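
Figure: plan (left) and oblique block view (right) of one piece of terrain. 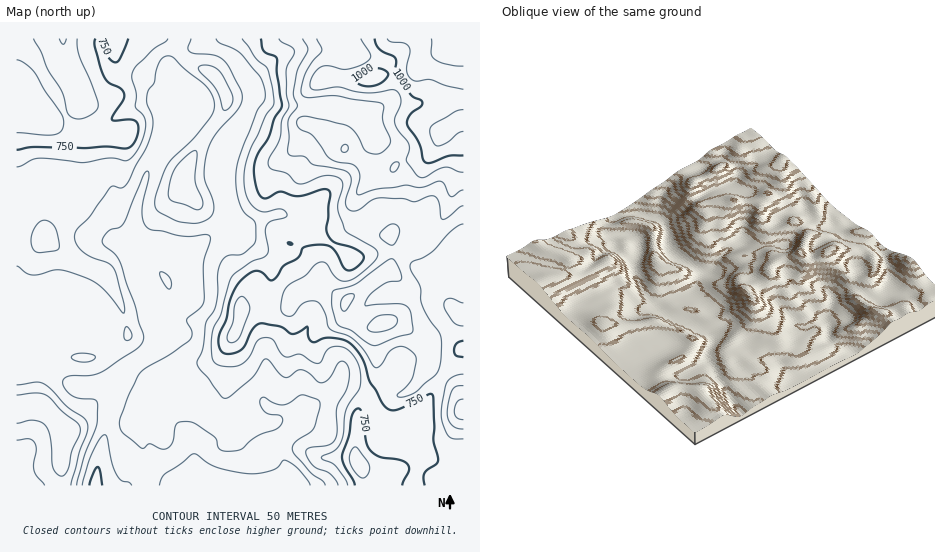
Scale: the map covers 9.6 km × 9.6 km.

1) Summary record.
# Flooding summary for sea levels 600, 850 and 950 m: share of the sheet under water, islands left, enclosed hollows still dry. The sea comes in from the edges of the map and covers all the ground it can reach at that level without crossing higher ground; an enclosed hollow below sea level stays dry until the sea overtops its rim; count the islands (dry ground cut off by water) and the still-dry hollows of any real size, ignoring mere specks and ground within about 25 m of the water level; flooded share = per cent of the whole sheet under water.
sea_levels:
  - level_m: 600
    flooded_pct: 12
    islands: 0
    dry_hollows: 0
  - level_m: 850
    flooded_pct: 85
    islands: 1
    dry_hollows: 0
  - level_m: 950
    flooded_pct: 94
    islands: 0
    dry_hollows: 0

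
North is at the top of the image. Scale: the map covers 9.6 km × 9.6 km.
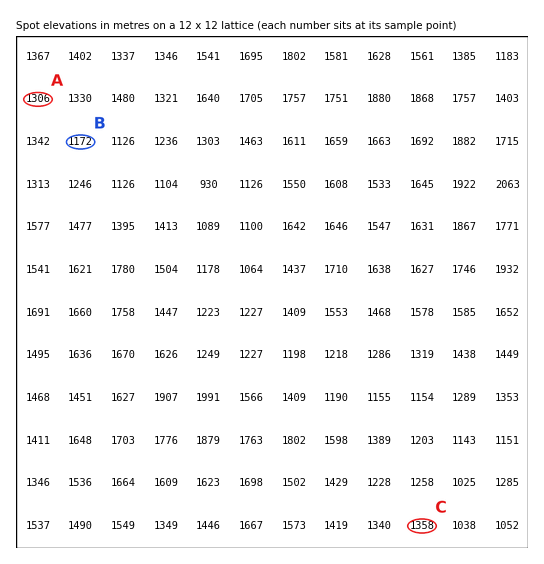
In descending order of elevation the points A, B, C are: C A B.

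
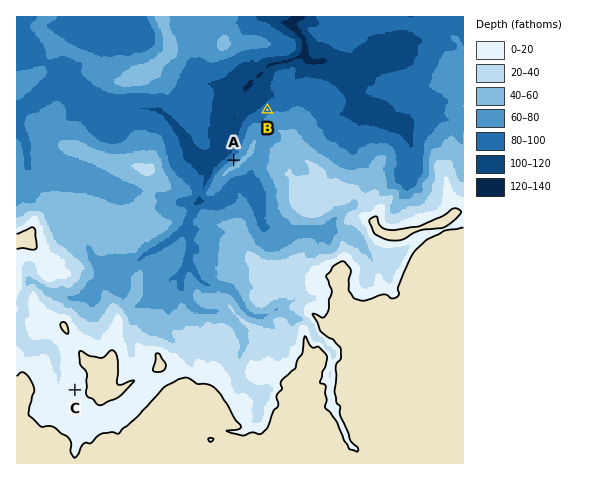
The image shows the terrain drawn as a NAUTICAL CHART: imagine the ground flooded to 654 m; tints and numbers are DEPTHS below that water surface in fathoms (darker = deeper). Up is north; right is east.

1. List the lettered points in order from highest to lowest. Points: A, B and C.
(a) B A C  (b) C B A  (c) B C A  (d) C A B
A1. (d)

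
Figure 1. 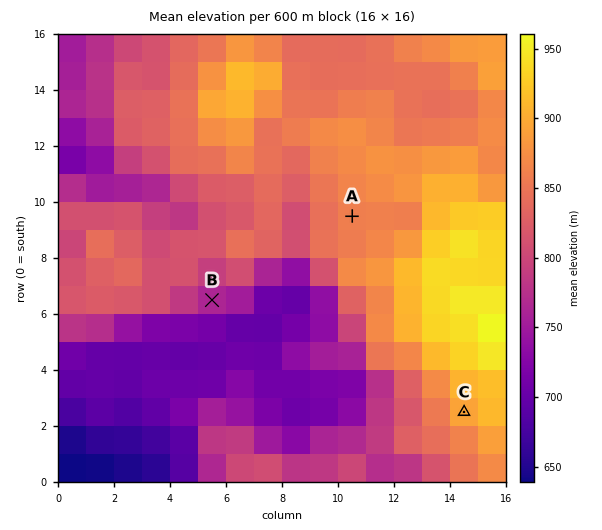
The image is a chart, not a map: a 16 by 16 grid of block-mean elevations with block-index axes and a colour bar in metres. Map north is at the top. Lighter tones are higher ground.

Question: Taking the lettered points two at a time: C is above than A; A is above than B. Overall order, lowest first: B A C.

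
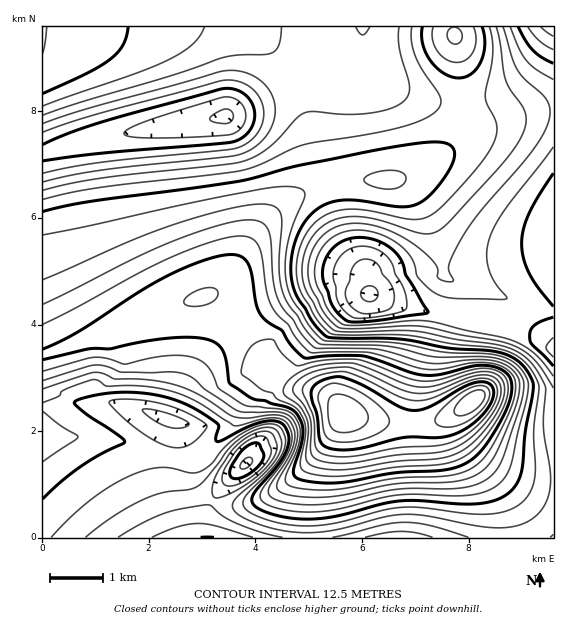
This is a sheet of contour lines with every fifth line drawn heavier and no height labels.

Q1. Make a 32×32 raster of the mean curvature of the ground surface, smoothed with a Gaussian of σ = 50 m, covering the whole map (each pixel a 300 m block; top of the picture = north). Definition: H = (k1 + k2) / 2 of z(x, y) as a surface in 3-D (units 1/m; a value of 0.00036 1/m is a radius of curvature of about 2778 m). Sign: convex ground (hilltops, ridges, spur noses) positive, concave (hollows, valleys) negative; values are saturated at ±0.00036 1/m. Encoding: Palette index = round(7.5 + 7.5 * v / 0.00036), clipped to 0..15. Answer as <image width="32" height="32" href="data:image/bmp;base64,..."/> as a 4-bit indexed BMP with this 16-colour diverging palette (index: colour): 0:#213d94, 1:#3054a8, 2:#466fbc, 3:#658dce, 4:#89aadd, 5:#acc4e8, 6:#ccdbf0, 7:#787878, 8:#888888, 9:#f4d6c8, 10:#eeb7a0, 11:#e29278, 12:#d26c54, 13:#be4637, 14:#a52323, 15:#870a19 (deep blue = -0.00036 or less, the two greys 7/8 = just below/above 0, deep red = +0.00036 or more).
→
<image width="32" height="32" href="data:image/bmp;base64,Qk12AgAAAAAAAHYAAAAoAAAAIAAAACAAAAABAAQAAAAAAAACAAATCwAAEwsAABAAAAAAAAAAlD0hAKhUMAC8b0YAzo1lAN2qiQDoxKwA8NvMAHh4eACIiIgAyNb0AKC37gB4kuIAVGzSADdGvgAjI6UAGQqHAIiIiIh3d3iIiId2Z3d3eIiIiIiId4mZiIiHd2Z3d4iId4iIh4h4vbmIiHdnd4iIiHd3iIeJcjn8mIh3d3iIiIh3d3d4isQAXsmIiIiIiIiIh3eJmYjKAQTcmZiJmYd3d5mZmHd2fZAAfbqZmaqXZmd3d3dTNFe6MWvKmZmrynZmZlQzV3eIqrqbupmIi/+3ZmVnl3iZmpmKvLmYd2i/+pmIhoqZd3eploq6iHZmi9uHqqmoh3d3ephXmqmYh3eIZIiZiIiId3iphFiJiHZkM0aIiIiIiIiIioYyVnZTJGd4d4iIiIiIiIiGRCI1Z3eJmXd4iIiIiImHZmVFZ4mZmHd3d3iIiIiZh1Vnd4mph3d3d3d3eIiImZdlZVVoiHd3d4d3d3d4iJmYdlVWeIh3d3eIiHd3d4iJmIdmeIiHd3d3mIiIiId4iJmIiImZiHd3d4mZiIiIiIiImZmZmYiHd3d4iIiIiIiIiIiZmZiIiId3Zmd3iIiIiIiIiIiIiIiIh1VVVmZnd2eId3eIiIiIiIhmZVVVVVRXiHd3d3eIiIiIh3dmZlVURoiHd3d3d4iIiJiIiId3ZVeIh3d3d3d3iIiImZmYiId4iId3d3d4iHeIiIiIiJmIiIiHd3d3iZh3d4iIiIiIiIiIh3d3eJqph3eIiIiIiIiIiId3d3iruod3"/>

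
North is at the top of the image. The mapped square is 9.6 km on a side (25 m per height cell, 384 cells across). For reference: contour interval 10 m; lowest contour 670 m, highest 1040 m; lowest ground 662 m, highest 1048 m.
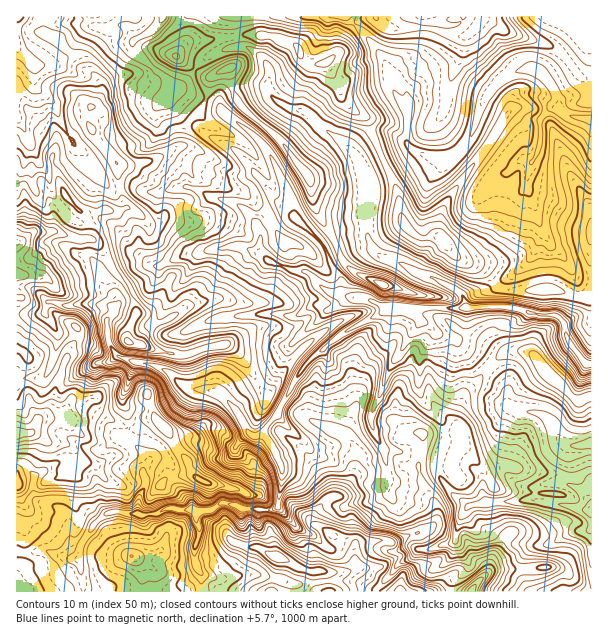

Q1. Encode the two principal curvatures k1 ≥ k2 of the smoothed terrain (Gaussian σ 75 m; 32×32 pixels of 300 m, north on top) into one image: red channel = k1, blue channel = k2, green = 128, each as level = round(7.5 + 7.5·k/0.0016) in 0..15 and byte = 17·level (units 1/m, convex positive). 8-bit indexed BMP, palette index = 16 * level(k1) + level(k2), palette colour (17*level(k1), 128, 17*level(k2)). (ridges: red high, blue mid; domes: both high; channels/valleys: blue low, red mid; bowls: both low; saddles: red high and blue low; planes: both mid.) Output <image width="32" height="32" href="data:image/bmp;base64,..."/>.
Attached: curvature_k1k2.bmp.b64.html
<image width="32" height="32" href="data:image/bmp;base64,Qk02CAAAAAAAADYEAAAoAAAAIAAAACAAAAABAAgAAAAAAAAEAAATCwAAEwsAAAABAAAAAAAAAIAAABGAAAAigAAAM4AAAESAAABVgAAAZoAAAHeAAACIgAAAmYAAAKqAAAC7gAAAzIAAAN2AAADugAAA/4AAAACAEQARgBEAIoARADOAEQBEgBEAVYARAGaAEQB3gBEAiIARAJmAEQCqgBEAu4ARAMyAEQDdgBEA7oARAP+AEQAAgCIAEYAiACKAIgAzgCIARIAiAFWAIgBmgCIAd4AiAIiAIgCZgCIAqoAiALuAIgDMgCIA3YAiAO6AIgD/gCIAAIAzABGAMwAigDMAM4AzAESAMwBVgDMAZoAzAHeAMwCIgDMAmYAzAKqAMwC7gDMAzIAzAN2AMwDugDMA/4AzAACARAARgEQAIoBEADOARABEgEQAVYBEAGaARAB3gEQAiIBEAJmARACqgEQAu4BEAMyARADdgEQA7oBEAP+ARAAAgFUAEYBVACKAVQAzgFUARIBVAFWAVQBmgFUAd4BVAIiAVQCZgFUAqoBVALuAVQDMgFUA3YBVAO6AVQD/gFUAAIBmABGAZgAigGYAM4BmAESAZgBVgGYAZoBmAHeAZgCIgGYAmYBmAKqAZgC7gGYAzIBmAN2AZgDugGYA/4BmAACAdwARgHcAIoB3ADOAdwBEgHcAVYB3AGaAdwB3gHcAiIB3AJmAdwCqgHcAu4B3AMyAdwDdgHcA7oB3AP+AdwAAgIgAEYCIACKAiAAzgIgARICIAFWAiABmgIgAd4CIAIiAiACZgIgAqoCIALuAiADMgIgA3YCIAO6AiAD/gIgAAICZABGAmQAigJkAM4CZAESAmQBVgJkAZoCZAHeAmQCIgJkAmYCZAKqAmQC7gJkAzICZAN2AmQDugJkA/4CZAACAqgARgKoAIoCqADOAqgBEgKoAVYCqAGaAqgB3gKoAiICqAJmAqgCqgKoAu4CqAMyAqgDdgKoA7oCqAP+AqgAAgLsAEYC7ACKAuwAzgLsARIC7AFWAuwBmgLsAd4C7AIiAuwCZgLsAqoC7ALuAuwDMgLsA3YC7AO6AuwD/gLsAAIDMABGAzAAigMwAM4DMAESAzABVgMwAZoDMAHeAzACIgMwAmYDMAKqAzAC7gMwAzIDMAN2AzADugMwA/4DMAACA3QARgN0AIoDdADOA3QBEgN0AVYDdAGaA3QB3gN0AiIDdAJmA3QCqgN0Au4DdAMyA3QDdgN0A7oDdAP+A3QAAgO4AEYDuACKA7gAzgO4ARIDuAFWA7gBmgO4Ad4DuAIiA7gCZgO4AqoDuALuA7gDMgO4A3YDuAO6A7gD/gO4AAID/ABGA/wAigP8AM4D/AESA/wBVgP8AZoD/AHeA/wCIgP8AmYD/AKqA/wC7gP8AzID/AN2A/wDugP8A/4D/AIiHh4aHh4eHh5eFh4aWlYWWl4eGhMi1tqXnlYWFhYWVh4eHdZiHmIeHlYWGhoW3x7emp6enpZWWppbIlrbYt5WHh4eFmJeYl5iUlKfHx8iVlYWXlralc5N0lqaVdXSXlYeHh5aEmKemubei6aW26YC1uKempqTIyZOGl7mol4aFh4d3l4SCgZGAgJDAgKCQxreFlXV2dYbIc4WFlZaFlYWWlYaWlqi2x8iU2eP3+rCWhsmohnaHl6aUhqaVdYaXh5aWqJiXl4eFl8fntpbHgIWGlpWXhYenhZiXl4aXl4eXdYeGl4eXh4aGx5WDlMeAl4aGh5iFh5d2h5eGh4h3d4eol4eXh3aHhrenqKaigaWWhoeXloWYmIaHl4aHl3eGhZeXh5iHlpa356XIx4G2kqeoiJeDqJiXhqiXdneHhoaXhoeXl6iUpeeEY4OChbiippiHl6WVp4WXhoZ2doZ2l7iGdpamt9fC/JBzdXaHp8eAqIeHqIK4hoeHl4d2h6jXpYeGt5OAo4CQkaZ1daaXl6SkhZiYlJaWh3eHl4aXyJdxmJeWyLag5ufWx9fYp3d2prSDqJeWhZeHd3eHp7inc7SHh4XZlKO3hYRzhZanl5eWpsWCpoaHhoaXl5eWp8iAuJaEtKWTdLiWp7eVhYWFhZWGlce1dINzpISDkpJwgIOml4S2loaGtoWGl5eol5eYmIaFg4DV9ffno6a2xsjIx6iXuJiGhqeWhaeVmIeHh5eFhJa19+eUcoKWp5eGh4iHlpaXhnWGp3WFhIWFhoZ1hJa3lbZ0g4OGp7iYmJeGh4WXuIWVp6iGhpiHhoaFloWoqJS2h4aWl7e4p5eHh4d2h5iXppaGloaHp5eXmJiXhqd0lad3hZe4lqiGdoZ3h4aHmIZ1lqeXp6eGl5eGhoanhoTHh3Z2hsh0t4Z2h4eHh3anhoaodnaWdYZ1hoaXl4aGhMiYhnaWt3SGx4WHh4aHh6aHhqeGdqinl4eHh5eGloPHqJiFdceGhnaWt3aHhoeohoaWl3WWp4aWp5inhpaVpMd3hnWGt3WFhoSml4eGhqiGhoeWhqeXh3aHloWXlaTXh3aEdqaWhJiYh4S3h4eml4aHh4aYmJd2dneXl3S1x3WFdYeouKeFh5iYhJeol5WEhYd2l6iolnZ3d3amhcd1hYZ3l6eGdnaHl5d2haiXhoeYh4aWhqeWl4eFhbinlnWGh4eXqIZ1h4eHp3Z1hZaGh4iHd4aXl4eGlLinhabIhHWnp6iXhnV2h3eXl4Z1doeXh4eHmJeHhnWmmKeXlpSmx7iWmKiDhoeHh5iYl6e2p4d3hpeHhqaXl5WVl4aGlqWVhJWElKaol5eXh5iYpoV2h4c="/>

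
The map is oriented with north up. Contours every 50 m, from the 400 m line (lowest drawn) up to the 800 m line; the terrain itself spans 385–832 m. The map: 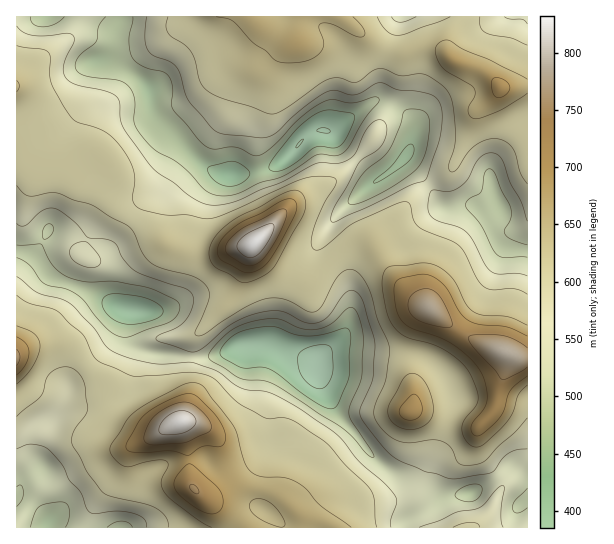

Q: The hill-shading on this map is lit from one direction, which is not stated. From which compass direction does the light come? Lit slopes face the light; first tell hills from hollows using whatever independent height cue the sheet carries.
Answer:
NE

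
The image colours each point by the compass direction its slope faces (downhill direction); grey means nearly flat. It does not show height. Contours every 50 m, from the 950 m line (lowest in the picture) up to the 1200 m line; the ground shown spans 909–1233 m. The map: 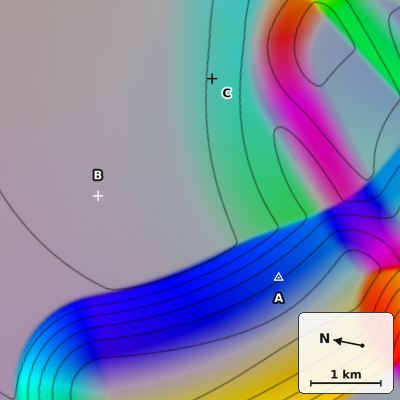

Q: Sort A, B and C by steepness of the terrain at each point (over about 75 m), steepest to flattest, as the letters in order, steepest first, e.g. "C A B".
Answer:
A C B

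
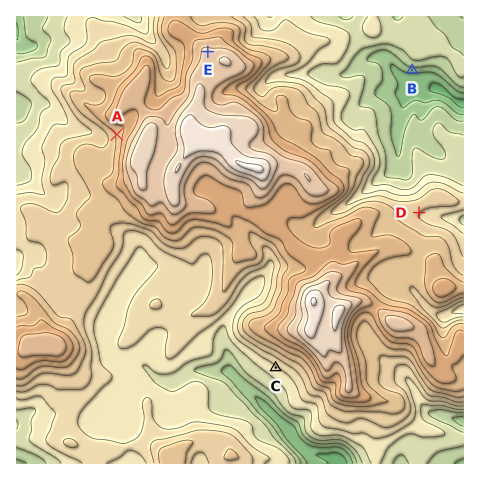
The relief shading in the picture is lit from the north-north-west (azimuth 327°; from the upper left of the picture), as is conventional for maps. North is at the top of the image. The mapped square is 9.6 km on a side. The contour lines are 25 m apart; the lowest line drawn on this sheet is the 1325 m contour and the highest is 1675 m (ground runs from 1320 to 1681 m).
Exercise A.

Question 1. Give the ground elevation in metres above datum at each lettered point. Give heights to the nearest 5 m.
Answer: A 1530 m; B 1360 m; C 1445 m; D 1475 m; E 1605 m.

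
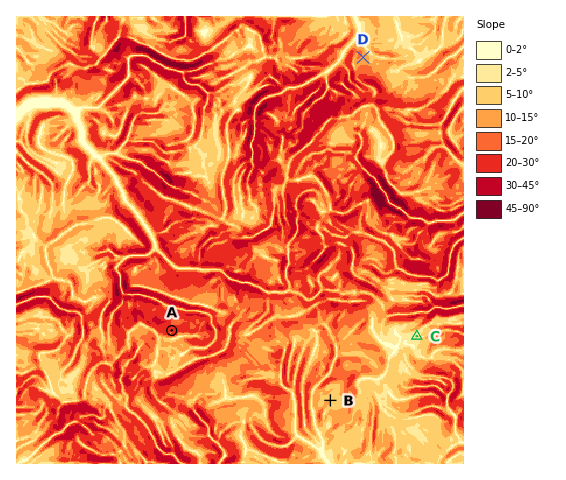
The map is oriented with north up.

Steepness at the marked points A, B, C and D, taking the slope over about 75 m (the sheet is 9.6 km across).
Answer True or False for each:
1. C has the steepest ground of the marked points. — False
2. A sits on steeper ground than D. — True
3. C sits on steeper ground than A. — False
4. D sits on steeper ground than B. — True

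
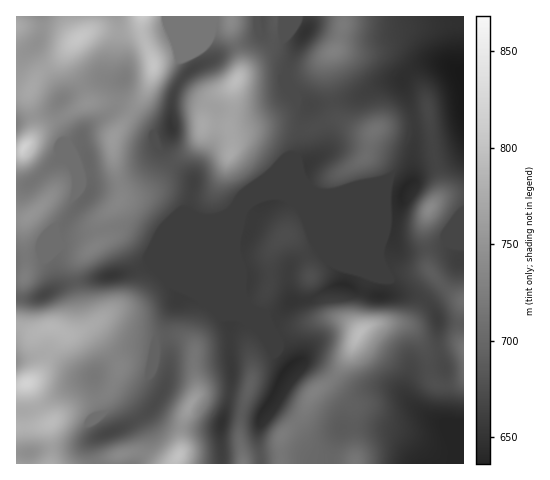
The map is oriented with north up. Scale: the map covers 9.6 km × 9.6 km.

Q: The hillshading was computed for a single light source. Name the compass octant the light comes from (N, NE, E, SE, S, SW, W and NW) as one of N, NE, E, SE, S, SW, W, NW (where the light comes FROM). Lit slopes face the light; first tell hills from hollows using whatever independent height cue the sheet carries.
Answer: SE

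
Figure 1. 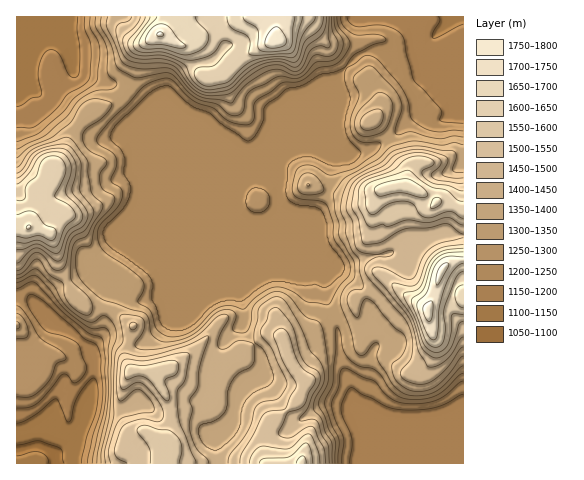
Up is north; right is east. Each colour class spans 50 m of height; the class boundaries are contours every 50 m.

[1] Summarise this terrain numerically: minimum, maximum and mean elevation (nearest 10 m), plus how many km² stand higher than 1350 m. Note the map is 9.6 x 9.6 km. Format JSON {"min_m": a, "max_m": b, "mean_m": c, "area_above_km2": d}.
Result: {"min_m": 1090, "max_m": 1780, "mean_m": 1360, "area_above_km2": 40.8}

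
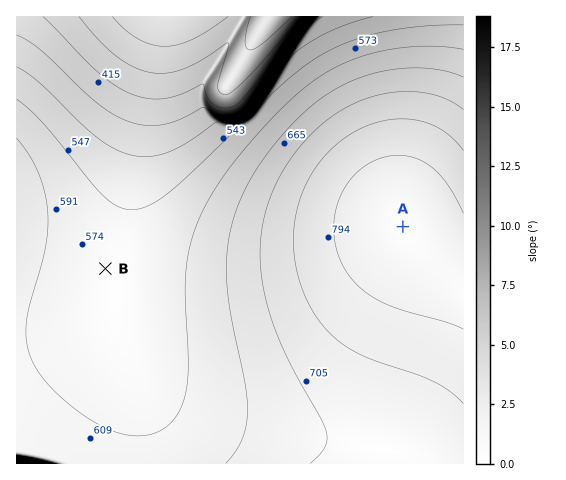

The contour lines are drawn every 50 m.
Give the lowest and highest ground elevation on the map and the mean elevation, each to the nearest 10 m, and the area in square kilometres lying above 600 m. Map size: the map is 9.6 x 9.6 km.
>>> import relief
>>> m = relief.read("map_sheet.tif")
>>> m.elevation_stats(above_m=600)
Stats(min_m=250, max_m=840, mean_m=620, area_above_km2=52.9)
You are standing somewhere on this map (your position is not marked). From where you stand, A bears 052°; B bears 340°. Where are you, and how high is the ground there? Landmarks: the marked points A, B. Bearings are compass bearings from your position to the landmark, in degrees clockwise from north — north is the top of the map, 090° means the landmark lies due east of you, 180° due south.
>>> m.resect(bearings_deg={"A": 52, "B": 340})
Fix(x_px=159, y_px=417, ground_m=590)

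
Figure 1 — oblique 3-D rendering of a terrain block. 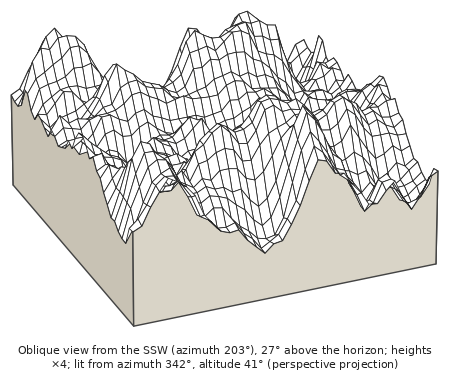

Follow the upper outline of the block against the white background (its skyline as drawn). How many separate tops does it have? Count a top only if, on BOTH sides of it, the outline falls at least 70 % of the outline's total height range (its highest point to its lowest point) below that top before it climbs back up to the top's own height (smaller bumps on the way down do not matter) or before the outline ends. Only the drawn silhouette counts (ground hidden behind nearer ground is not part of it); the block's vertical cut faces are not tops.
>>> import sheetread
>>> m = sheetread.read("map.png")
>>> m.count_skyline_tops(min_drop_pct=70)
0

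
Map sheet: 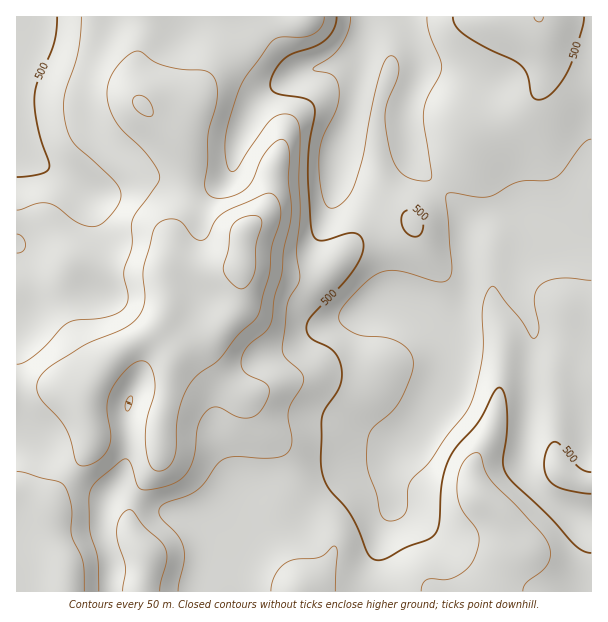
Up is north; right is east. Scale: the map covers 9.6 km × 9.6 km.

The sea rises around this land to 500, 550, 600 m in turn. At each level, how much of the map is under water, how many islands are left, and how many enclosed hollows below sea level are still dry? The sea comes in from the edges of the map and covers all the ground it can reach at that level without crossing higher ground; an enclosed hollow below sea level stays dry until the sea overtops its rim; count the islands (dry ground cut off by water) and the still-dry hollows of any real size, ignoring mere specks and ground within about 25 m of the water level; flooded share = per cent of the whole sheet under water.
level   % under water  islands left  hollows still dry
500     39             0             0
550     58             0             0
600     77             0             0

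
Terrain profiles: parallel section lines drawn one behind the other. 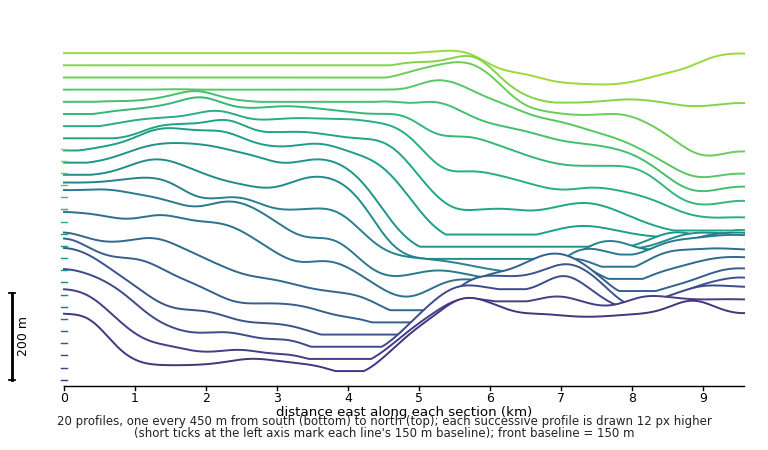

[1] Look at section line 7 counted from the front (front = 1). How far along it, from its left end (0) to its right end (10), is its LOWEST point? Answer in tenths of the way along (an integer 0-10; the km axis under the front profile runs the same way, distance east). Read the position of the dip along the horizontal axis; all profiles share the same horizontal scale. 5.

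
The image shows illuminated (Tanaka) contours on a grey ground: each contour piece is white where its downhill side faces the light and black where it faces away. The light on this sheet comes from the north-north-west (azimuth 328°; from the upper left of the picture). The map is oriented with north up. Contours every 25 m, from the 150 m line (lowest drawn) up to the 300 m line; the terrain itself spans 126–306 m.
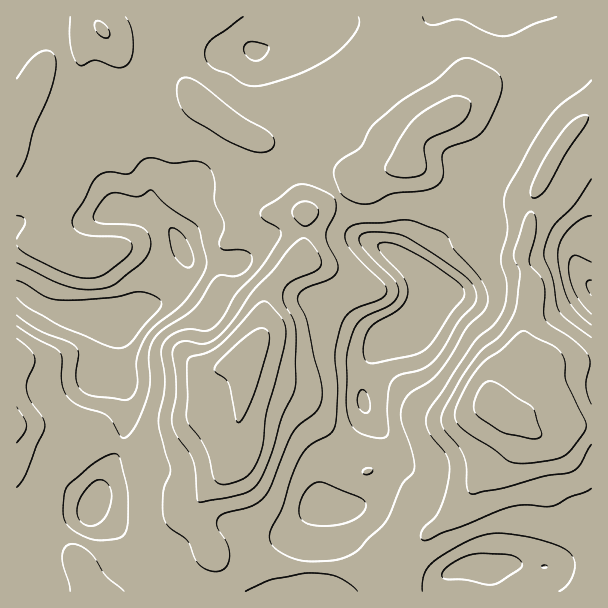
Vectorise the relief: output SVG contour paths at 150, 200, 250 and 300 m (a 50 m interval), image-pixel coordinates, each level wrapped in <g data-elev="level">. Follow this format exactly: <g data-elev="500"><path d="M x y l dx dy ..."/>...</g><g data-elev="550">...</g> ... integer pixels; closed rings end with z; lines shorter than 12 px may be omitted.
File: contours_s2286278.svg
<g data-elev="150"><path d="M365 413l-5-3-3-8 2-9 3-3 4 2 4 10-1 9z"/><path d="M371 363l-5-3-3-7 1-11 3-10 9-9 24-15 5-6 3-8-1-9-3-7-20-21-6-9 2-5 9 0 15 5 29 16 27 20 4 6 1 4-3 6-11 14-17 26-9 10-14 6z"/><path d="M591 296l-5-12 2-3 3-1"/><path d="M17 280l8 4 20 13 11 3 21 0 33-2 30-6 15 4 4 3 3 4-3 6-28 34-6 4-8 1-13-3-44-19-31-18-12-11"/><path d="M186 267l-8-6-5-9-4-18 0-4 2-2 6 2 5 4 10 17 1 12-2 4z"/></g><g data-elev="200"><path d="M246 591l26-12 39-6 16 1 11 3 12 7 7 7"/><path d="M422 591l3-18 3-6 7-7 36-21 14-4 13-2 21 2 20 4 19 7 11 6 6 9-1 11-6 12-9 7"/><path d="M308 561l-17-3-15-9-6-7 0-11 12-22 10-33 10-21 9-10 19-11 5-7 3-37-3-37 8-32 9-10 29-12 4-3 2-5-1-4-3-5-20-18-14-16-4-8 0-7 5-6 9-3 25-1 20-3 10 1 26 10 7 5 8 15 19 20 9 11 4 12 0 11-4 7-16 16-16 28-13 17-9 9-19 11-6 9-3 8 0 9 11 33 2 16-2 6-10 11-16 37-27 27-9 6-17 5z"/><path d="M98 540l-18-6-14-10-3-11 1-19 5-9 23-20 15-9 9-2 4 5 7 29 1 15-1 24-2 7-5 4z"/><path d="M364 474l5 0 4-4-4-2-4 1-2 2z"/><path d="M591 325l-14-13-9-13-7-21-3-23 2-12 7-12 12-11 12-4"/><path d="M17 245l4 6 10 6 41 19 20 2 7-1 7-4 22-18 4-6-1-6-3-3-7-3-28-1-12-3-8-6 0-9 11-18 9-18 5-6 10-4 21 2 14-14 9-2 21 5 25-2 10 6 6 12 1 24 9 21 0 6-5 12 1 4 2 3 3 1 14 0 7 1 5 3 1 6-4 9-8 6-7 1-12-1-5 2-22 32-30 20-9 9-6 15 1 28-3 17-12 28-6 9-4 3-5-2-8-14-5-7-27-9-13-10-5-12 0-25-3-8-42-25"/><path d="M17 216l7 2 1 4-8 17"/><path d="M358 17l1 7-5 11-10 12-14 11-18 10-16 7-29 9-13 2-11-2-13-9-17-7-6-6-2-6 1-8 4-7 33-24"/><path d="M556 17l-22 7-21 10-10 2-15-3-26-13-9 0-21 5-6-2-3-6"/></g><g data-elev="250"><path d="M198 501l3 1 24-4 23-6 10-9 8-16 8-20 7-28 12-24 3-11-1-57-2-9-9-15-1-10 3-6 4-5 25-11 6-7 0-4-3-7-12-14-6 0-10 9-17 22-20 21-20 29-15 17-8 5-6 2-22-3-5 3-4 4-1 8 3 18 1 16-4 33 4 12 13 17 4 9z"/><path d="M17 443l7-9 3-8-3-7-7-12"/><path d="M591 404l-5-18 4-21-2-9-14-15-25-17-5-7 1-24-1-9-4-8-8-9-3-4 7-38-2-11-4-2-6 8-10 32 0 8 6 13-3 30-3 11-13 20-20 17-17 23-20 36-3 7 0 6 4 8 13 15 5 9 3 12 1 21 3 5 3 1 31-6 41-12 27-4 8-7 11-20"/><path d="M302 225l3 1 4-1 6-5 3-5-1-8-6-5-11 0-7 7 0 7z"/><path d="M531 197l3 1 3-1 9-8 20-36 20-28 2-6 0-3-6-1-9 5-15 17-13 21-9 18-5 13z"/><path d="M398 177l16 0 10-4 2-6-2-17 2-7 5-5 23-10 9-6 5-6 2-8 1-6-3-3-10-3-9 2-23 12-14 12-13 18-14 27 0 3 2 3z"/><path d="M104 38l3 0 2-2-1-7-6-7-6-1-2 3 2 6 3 5z"/></g><g data-elev="300"><path d="M528 438l9 1 5-4-9-27-36-25-6-2-6 2-6 7-4 11-1 7 2 6 26 18z"/><path d="M237 422l2 1 3-3 7-14 17-50 3-20-1-4-4-4-7 1-11 7-25 23-6 9 1 4 9 6 4 6z"/></g>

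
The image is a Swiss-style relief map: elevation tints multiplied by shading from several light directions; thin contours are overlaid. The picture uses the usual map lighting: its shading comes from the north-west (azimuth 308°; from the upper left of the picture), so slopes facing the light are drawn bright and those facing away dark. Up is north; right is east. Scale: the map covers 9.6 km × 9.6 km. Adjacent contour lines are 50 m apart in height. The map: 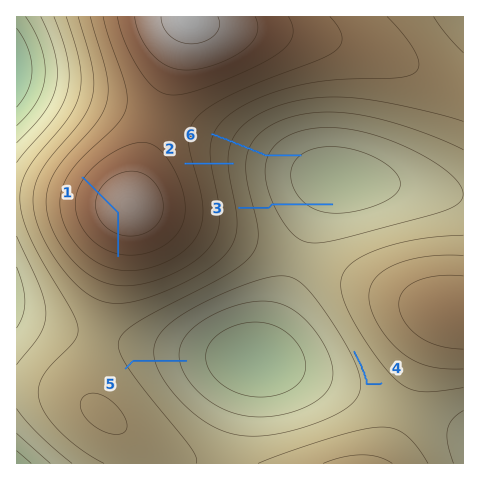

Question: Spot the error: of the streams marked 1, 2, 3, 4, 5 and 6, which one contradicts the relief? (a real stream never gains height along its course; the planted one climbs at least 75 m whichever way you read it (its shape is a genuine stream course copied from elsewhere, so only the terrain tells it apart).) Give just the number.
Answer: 1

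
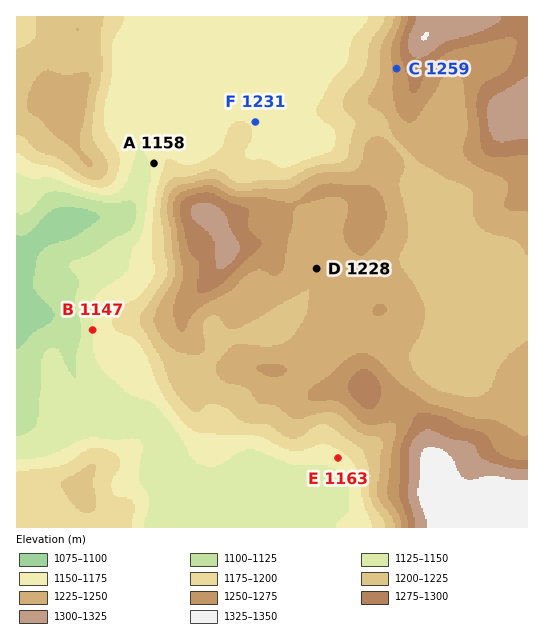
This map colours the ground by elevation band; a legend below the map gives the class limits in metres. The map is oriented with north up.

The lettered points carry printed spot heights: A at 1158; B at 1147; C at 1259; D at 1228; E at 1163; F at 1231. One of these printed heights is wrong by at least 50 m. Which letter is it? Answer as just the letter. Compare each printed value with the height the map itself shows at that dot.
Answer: F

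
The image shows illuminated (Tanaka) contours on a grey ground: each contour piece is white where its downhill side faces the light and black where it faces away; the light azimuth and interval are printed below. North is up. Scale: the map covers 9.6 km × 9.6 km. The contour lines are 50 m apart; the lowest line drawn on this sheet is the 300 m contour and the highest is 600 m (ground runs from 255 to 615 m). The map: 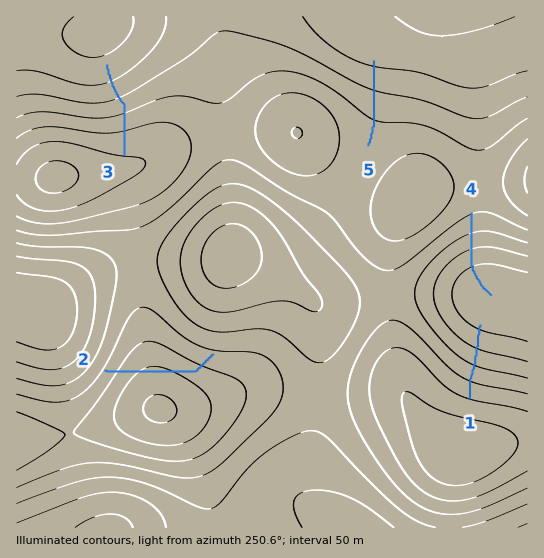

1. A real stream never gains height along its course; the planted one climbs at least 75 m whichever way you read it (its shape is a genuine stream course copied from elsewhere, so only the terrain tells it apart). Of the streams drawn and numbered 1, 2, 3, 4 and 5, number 2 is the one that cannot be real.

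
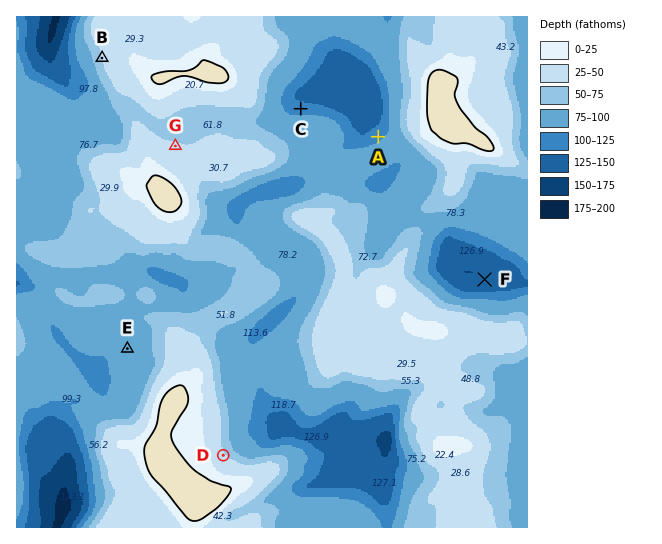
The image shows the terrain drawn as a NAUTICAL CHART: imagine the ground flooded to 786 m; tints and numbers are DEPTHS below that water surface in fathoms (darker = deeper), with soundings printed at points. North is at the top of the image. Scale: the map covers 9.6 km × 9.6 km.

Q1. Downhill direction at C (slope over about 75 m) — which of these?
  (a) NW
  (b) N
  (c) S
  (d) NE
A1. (b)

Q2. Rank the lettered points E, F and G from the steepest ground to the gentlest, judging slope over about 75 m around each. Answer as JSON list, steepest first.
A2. ["G", "F", "E"]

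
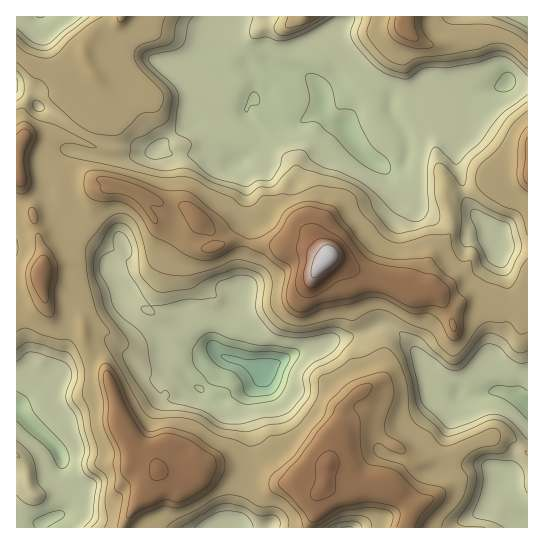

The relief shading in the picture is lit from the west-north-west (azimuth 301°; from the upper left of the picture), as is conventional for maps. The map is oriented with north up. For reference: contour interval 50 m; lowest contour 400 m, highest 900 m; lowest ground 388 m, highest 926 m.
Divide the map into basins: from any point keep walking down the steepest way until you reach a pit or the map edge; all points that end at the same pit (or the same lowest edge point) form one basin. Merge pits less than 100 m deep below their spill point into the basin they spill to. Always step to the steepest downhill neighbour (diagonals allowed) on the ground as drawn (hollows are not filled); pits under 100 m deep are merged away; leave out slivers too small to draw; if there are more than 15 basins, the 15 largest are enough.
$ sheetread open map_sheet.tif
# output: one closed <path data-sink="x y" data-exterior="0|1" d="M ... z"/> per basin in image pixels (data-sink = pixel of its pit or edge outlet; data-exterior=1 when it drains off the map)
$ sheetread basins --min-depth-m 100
<path data-sink="347 133" data-exterior="0" d="M405 16l-283 0-2 5 1 33-26 17-2 4-14 13-8 0-5-3-12-10-38-20 0 90 3 0 4-5 4 0 12 5 12 10 4 8 8 9 18 1 12 6 29 5 23 9 14 10 28 5 24 23 3 17 13-7 16 0 14 4 18 0 7 3 21 0 20 11 7-3 23 13 29 10 28 13 25 0 15 16 8-3 21 3 15-4 33-1 1-250-15-13-11-4-15 0-14 5-26 4-21-1-18-13-4-5z"/><path data-sink="266 370" data-exterior="0" d="M27 140l-4 0-4 5-3 1 0 133 18 0 7-4 3 22 5 6 17-2 11 8 6 12 5 30 3 6 13 10 3 6 14 50 13 29 16 7 11 12 10 2 30-5 21 0 19 7 36 8 26 0 14 5 4 0 4-4 9 5 17 0 18-4 18 2 5-5 13-20 0-5-6-9-30-17-16 0-8 2-9 9 1-12 8-25 12-12 22-12 4-6-3-17-25-44-11-41-6-9-9-7-6 2-20-11-46-3-14-4-16 0-13 7-3-17-24-23-28-5-14-10-23-9-29-5-12-6-18-1-20-24z"/><path data-sink="527 406" data-exterior="1" d="M330 256l-2 1 10 7 6 9 11 41 13 25 7 8 8 20 0 8-3 6-23 12-12 12-8 25-1 12 9-9 8-2 16 0 34 20 2 11-17 24 5 2 20 21-7 19 121 0 1-225-34 1-15 4-21-3-8 3-15-16-25 0-28-13-29-10z"/><path data-sink="18 407" data-exterior="0" d="M41 275l-7 4-18 2 0 246 106 1 13-22 14-17 10-20-9-10-18-9-13-35-4-20-8-22-3-6-13-10-3-6-5-30-6-12-11-8-17 2-5-6z"/><path data-sink="219 527" data-exterior="1" d="M222 468l-21 0-28 5-14-4-10 20-14 17-12 21 186 0 7-17 1-15 6-8-6 1-14-5-26 0-36-8z"/><path data-sink="41 17" data-exterior="1" d="M121 16l-104 0-1 38 11 9 27 12 12 10 5 3 8 0 14-13-9-22 3-11 8-10 20-8 6-6z"/><path data-sink="349 527" data-exterior="1" d="M383 485l-14 0-18 4-17 0-9-4-8 10-1 15-7 17 96 1 8-19-20-21z"/><path data-sink="527 17" data-exterior="1" d="M527 16l-121 0-2 10 10 11 17 8 16 0 26-4 14-5 15 0 11 4 14 12z"/>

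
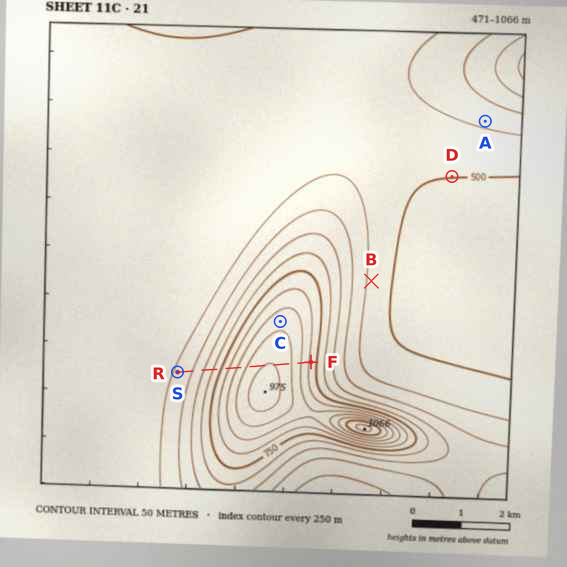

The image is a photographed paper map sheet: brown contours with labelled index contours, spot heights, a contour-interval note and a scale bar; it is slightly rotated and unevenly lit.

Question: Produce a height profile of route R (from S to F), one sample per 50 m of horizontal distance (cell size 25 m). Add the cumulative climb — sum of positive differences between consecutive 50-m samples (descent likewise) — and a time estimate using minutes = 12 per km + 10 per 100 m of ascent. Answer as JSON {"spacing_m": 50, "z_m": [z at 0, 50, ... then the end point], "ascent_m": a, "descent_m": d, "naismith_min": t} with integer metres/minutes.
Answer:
{"spacing_m": 50, "z_m": [558, 564, 570, 576, 583, 591, 599, 608, 618, 629, 640, 652, 665, 678, 692, 706, 721, 736, 751, 767, 783, 798, 814, 829, 844, 858, 872, 884, 896, 907, 917, 926, 934, 940, 945, 949, 951, 952, 952, 951, 949, 946, 941, 935, 928, 919, 910, 899, 887, 874, 861, 847, 832, 816, 801, 788], "ascent_m": 394, "descent_m": 165, "naismith_min": 72}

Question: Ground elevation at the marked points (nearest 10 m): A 560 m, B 540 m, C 880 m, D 500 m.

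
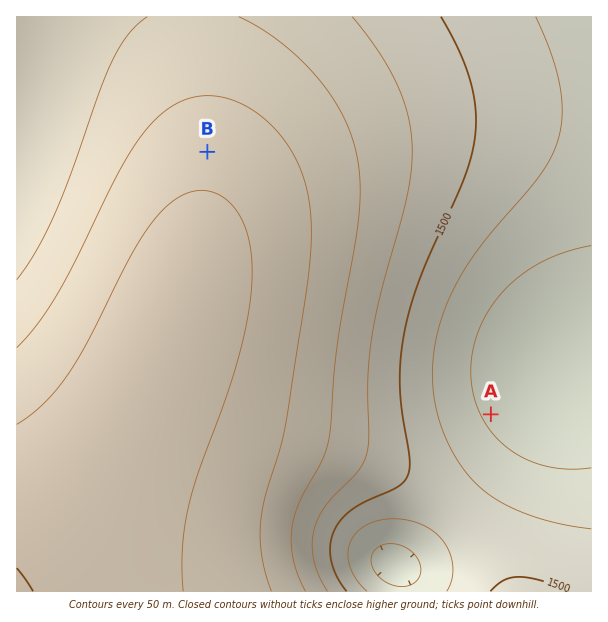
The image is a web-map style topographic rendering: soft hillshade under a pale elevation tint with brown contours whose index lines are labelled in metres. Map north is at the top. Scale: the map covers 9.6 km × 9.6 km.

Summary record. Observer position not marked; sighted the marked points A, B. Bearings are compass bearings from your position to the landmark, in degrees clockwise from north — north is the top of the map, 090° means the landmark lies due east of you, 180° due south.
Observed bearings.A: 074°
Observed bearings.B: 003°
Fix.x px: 189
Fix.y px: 501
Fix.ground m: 1700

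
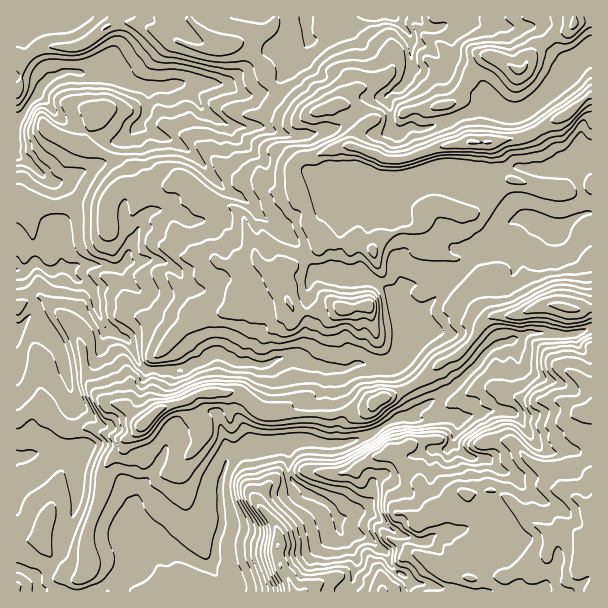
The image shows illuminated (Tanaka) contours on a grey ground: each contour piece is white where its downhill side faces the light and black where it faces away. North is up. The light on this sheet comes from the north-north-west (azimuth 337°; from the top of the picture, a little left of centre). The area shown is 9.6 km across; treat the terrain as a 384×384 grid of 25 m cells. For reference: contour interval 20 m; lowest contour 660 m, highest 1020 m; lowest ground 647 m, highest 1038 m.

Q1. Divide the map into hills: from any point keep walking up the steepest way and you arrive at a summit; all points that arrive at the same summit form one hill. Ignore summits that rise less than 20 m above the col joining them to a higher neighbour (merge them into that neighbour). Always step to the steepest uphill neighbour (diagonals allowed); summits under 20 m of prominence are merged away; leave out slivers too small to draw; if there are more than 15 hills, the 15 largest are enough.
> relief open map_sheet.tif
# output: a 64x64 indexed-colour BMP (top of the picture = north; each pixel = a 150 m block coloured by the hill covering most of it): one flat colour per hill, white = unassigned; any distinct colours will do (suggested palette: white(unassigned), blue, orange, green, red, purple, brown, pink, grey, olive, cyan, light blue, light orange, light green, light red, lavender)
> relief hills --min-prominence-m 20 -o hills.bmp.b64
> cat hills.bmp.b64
<image width="64" height="64" href="data:image/bmp;base64,Qk12CAAAAAAAAHYAAAAoAAAAQAAAAEAAAAABAAQAAAAAAAAIAAATCwAAEwsAABAAAAAAAAAA////ALR3HwAOf/8ALKAsACgn1gC9Z5QAS1aMAMJ34wB/f38AIr28AM++FwDox64AeLv/AIrfmACWmP8A1bDFAP8RERERERERERERFVVVVVVVVV7u7u4RERERERERERER/xEREREREREREREVVVVVVVVVXu7u4RERERERERERERHxEREREREREREREVVVVVVVVVVV7u4RERERERERERERERERERERERERERERVVVVVVVVVVXu4RERERERERERERERERERERERERERERFVVVVVVVVVXu7hEREREREREREREREREREREREREREREVVVVVVVVVVe7hERERERERERERERERERERERERERERERFVVVVVVVVRERERERERERERERERERERERERMzMREREREVVVVVVVVVERERERERERERERERERERERETMzMxERERERVVVVVVVVURERERERERERERERERERERERMzMzERERERFVVVVVVVUREREREREREREREREREREREREzMzMREREREVVVVVVVERERERERERERERERERERERERETMzMzERERERVVVVVVERERERERERERERERERERERERERMzMzMxERERFVVVVVEREREREREREREREREREREREREREzMzMzEREREVVVVVERERERERERERERERERERERERERETMzMzMxERERVVVVURERERERERERERERERERERERERERMzMzMzERERETVVVRERERERERERERERERERERERERMzMzMzMzMxERETMzMzERERERERERERERERERERERERETMzMzMzMzERERMzMzMzERGqoRERERERERERERERERERMzMzMzMzMxEREzMzMzMxEaqqoRERERERERERERERERETMzMzMzMzMxEzMzMzMzERqqqqoREREREREREREREREREzMzMzMzMzMzMzMzMzMRGqqqqqoRERERERERERERERETMzMzMzMzMzMzMzMzMxEaqqqqqhERERERERERERERERMzMzMzMzMzMzMzMzMzMaqqqqqhEREREREREREREREREzMzMzMzMzMzMzMzMzMxqqqqqqERERERERERERERERETMzMzMzMzMzMzMzMzMzGqqqqqERERERERERERERERERMzMzMyIiIjMzM0QzM0REREREEREREREREREREREREREREzMyIiIiIkRERERERERERERBERERERERERERERERERERMzIiIiIiREREREREREREREEREREXdxEREREREREREREyIiIiIiJERERERERERERERBERF3d3dxERERERERERESIiIiIiIkREREREREREREREF3d3d3d3d3d3dxERERESIiIiIiIiRERERERERERERER3d3d3d3d3d3d3ERERERIiIiIiIiJEREREREREREREQRd3d3d3d3d3d3cREREREiIiIiIiIkREREREREREREQREXd3d3d3d3d3dxEREREiIiIiIiIiRERERERERERESZERF3dxd3d3d3d3EREREiIiIiIiIiIkRERERERERESZkiIicRERd3d3d3cREREiIiIiIiIiIiRERERERCKZmZmSIiIhEREXd3d3dxERERERESIiIiIiJERERERCIpmZmZIiIiIRERd3d3d3ERERERERIiIiIiIkRERERCIimZmZkiIiIiEREXd3d3cRERERERESIiIiIiRERERCIiKZmZmSIiIiIhERd3d3dxERERERERIiIiIiRERERCIiIpmZmZIiIiIiIREXd3d3ERERERERESIiIiJERERCIiIimZmZIiIiIiIiERFyd3cRERERERERIiIhFERERCIiIiKZmZkiIiIiIiIiIiIidxERERERERERERERRERCIiIiIpmZkiIiIiIiIiIiIiIiEREREREREREREREUQiIiIiIimZmSIiIiIiIiIiIiIiIRERERERERERERERQiIiIiIiKZmZIiIiIiIiIiIiIiIhERERERERERERERIiIiIiIiIimZIiIiIiIiIiIiIiIiEREREREREREREREiIiIiIiIiIiIiIiIiIiIiIiIiIiIREREREREREREREiIiIiIiIiIiIiIiIiIiIiIiIiIiIhEREREREREREREiIiIiIiIiIiIiIiIiIiIiIiIiIru7ERERERERERERIiIiIiIiIiIiIiIiIiIiIiIiIiIru7sRERERERERESIiIiIiIiIiIiIiIiIiIiIiIiIiIru7uxEREREREREiIiIiIiIiIiIiIiIiIt0iIiIiIiIiu7u7ERERERERESIiIiIiIiIiIiIiIiIi3czMIiIiIiu7u7sRERERERERIiIiIiIiIiIiIiIiIiLdzMzMwiiIi7u7uxERERERERESIiIiIiIiIiIiIiIiLd3MzMzMiIiIu7u7ERERERERERIiIiIiJmIiIiIiIiIi3MzMzMiIiIiLu7sRERERERFmZmYiImZmZmIiIiIiIiIszMzIiIiIiIi7uxEREREWZmZmZmZmZmZmZiIiIiIiIiLMzIiIiIiIiIu7ERERERZmZmZmZmZmZmZmYiIiIiIiIszIiIiIiIiIiLsRERERERZmZmZmZmZmZmZiIiIiIiIizMiIiIiIiIiN2xERERERFmZmZmZmZmZmZmYiIiIiIiLMiIiIiIiIiN3dEREREREWZmZmZmZmZmZmZmEiIiIiIoiIiIiIiIiN3d0RERERERZmZmZmZmZmZmZmEREiIiIoiIiIiIiIiN3d3RERERERFmZmZmZmZmZmZmYREREiIoiBEYiIjd3d3d3d"/>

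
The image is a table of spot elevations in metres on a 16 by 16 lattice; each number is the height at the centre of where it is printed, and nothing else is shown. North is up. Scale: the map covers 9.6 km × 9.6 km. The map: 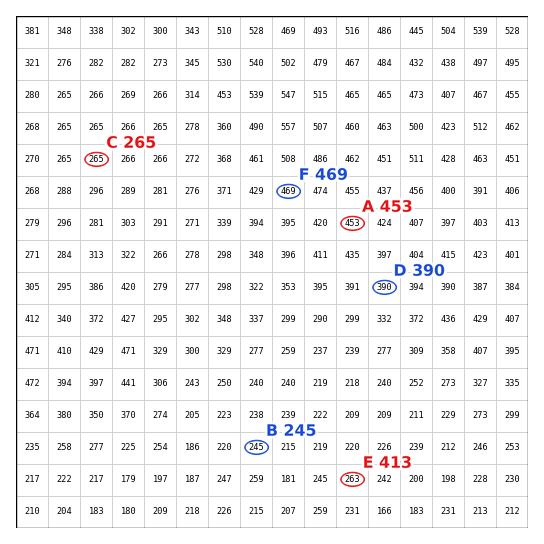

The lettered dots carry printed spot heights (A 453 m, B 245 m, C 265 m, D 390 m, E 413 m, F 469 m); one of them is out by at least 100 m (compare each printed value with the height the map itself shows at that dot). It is E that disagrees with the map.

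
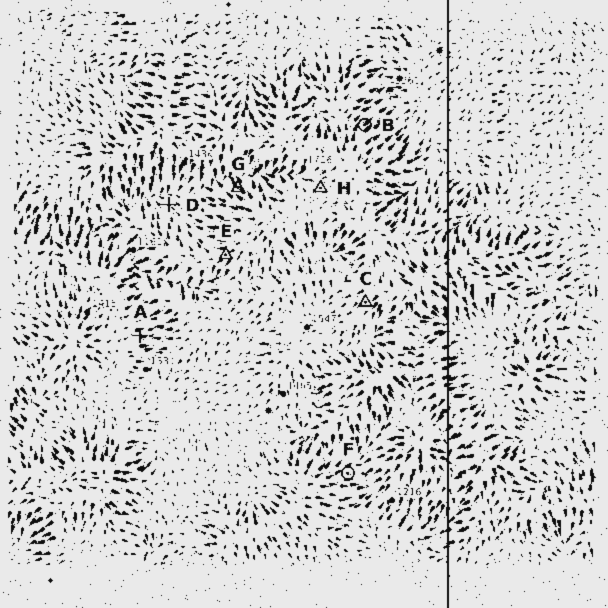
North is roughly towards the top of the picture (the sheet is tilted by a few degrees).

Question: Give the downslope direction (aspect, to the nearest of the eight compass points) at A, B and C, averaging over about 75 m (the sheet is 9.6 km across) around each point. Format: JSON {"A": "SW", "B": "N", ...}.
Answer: {"A": "E", "B": "NE", "C": "SW"}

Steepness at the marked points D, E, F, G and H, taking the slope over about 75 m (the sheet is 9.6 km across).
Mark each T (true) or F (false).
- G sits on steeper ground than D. T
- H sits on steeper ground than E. F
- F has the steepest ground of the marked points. F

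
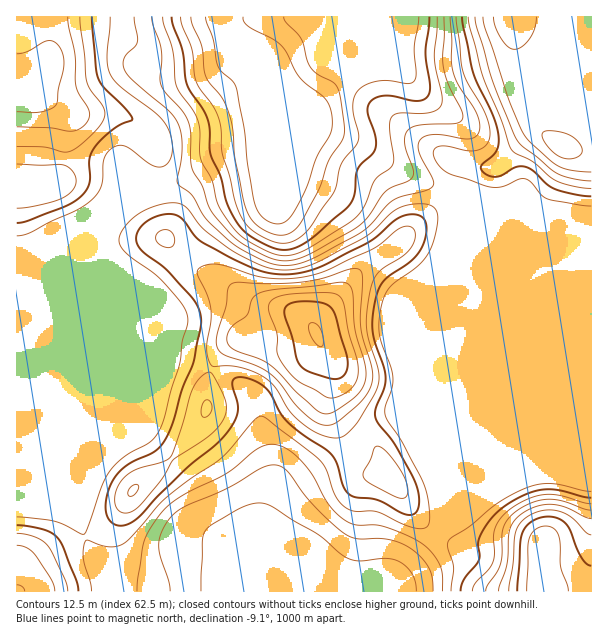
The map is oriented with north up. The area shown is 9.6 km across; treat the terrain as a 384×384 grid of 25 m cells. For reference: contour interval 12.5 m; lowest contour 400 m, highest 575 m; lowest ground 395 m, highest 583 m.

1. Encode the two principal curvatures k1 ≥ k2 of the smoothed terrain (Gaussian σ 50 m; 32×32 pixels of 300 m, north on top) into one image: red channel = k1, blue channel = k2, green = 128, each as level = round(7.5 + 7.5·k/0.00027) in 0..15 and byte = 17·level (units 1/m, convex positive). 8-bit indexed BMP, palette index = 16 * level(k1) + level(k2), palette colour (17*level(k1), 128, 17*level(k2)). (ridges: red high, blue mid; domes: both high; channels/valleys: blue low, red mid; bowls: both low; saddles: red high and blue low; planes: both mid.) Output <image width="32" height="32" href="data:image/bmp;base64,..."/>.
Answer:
<image width="32" height="32" href="data:image/bmp;base64,Qk02CAAAAAAAADYEAAAoAAAAIAAAACAAAAABAAgAAAAAAAAEAAATCwAAEwsAAAABAAAAAAAAAIAAABGAAAAigAAAM4AAAESAAABVgAAAZoAAAHeAAACIgAAAmYAAAKqAAAC7gAAAzIAAAN2AAADugAAA/4AAAACAEQARgBEAIoARADOAEQBEgBEAVYARAGaAEQB3gBEAiIARAJmAEQCqgBEAu4ARAMyAEQDdgBEA7oARAP+AEQAAgCIAEYAiACKAIgAzgCIARIAiAFWAIgBmgCIAd4AiAIiAIgCZgCIAqoAiALuAIgDMgCIA3YAiAO6AIgD/gCIAAIAzABGAMwAigDMAM4AzAESAMwBVgDMAZoAzAHeAMwCIgDMAmYAzAKqAMwC7gDMAzIAzAN2AMwDugDMA/4AzAACARAARgEQAIoBEADOARABEgEQAVYBEAGaARAB3gEQAiIBEAJmARACqgEQAu4BEAMyARADdgEQA7oBEAP+ARAAAgFUAEYBVACKAVQAzgFUARIBVAFWAVQBmgFUAd4BVAIiAVQCZgFUAqoBVALuAVQDMgFUA3YBVAO6AVQD/gFUAAIBmABGAZgAigGYAM4BmAESAZgBVgGYAZoBmAHeAZgCIgGYAmYBmAKqAZgC7gGYAzIBmAN2AZgDugGYA/4BmAACAdwARgHcAIoB3ADOAdwBEgHcAVYB3AGaAdwB3gHcAiIB3AJmAdwCqgHcAu4B3AMyAdwDdgHcA7oB3AP+AdwAAgIgAEYCIACKAiAAzgIgARICIAFWAiABmgIgAd4CIAIiAiACZgIgAqoCIALuAiADMgIgA3YCIAO6AiAD/gIgAAICZABGAmQAigJkAM4CZAESAmQBVgJkAZoCZAHeAmQCIgJkAmYCZAKqAmQC7gJkAzICZAN2AmQDugJkA/4CZAACAqgARgKoAIoCqADOAqgBEgKoAVYCqAGaAqgB3gKoAiICqAJmAqgCqgKoAu4CqAMyAqgDdgKoA7oCqAP+AqgAAgLsAEYC7ACKAuwAzgLsARIC7AFWAuwBmgLsAd4C7AIiAuwCZgLsAqoC7ALuAuwDMgLsA3YC7AO6AuwD/gLsAAIDMABGAzAAigMwAM4DMAESAzABVgMwAZoDMAHeAzACIgMwAmYDMAKqAzAC7gMwAzIDMAN2AzADugMwA/4DMAACA3QARgN0AIoDdADOA3QBEgN0AVYDdAGaA3QB3gN0AiIDdAJmA3QCqgN0Au4DdAMyA3QDdgN0A7oDdAP+A3QAAgO4AEYDuACKA7gAzgO4ARIDuAFWA7gBmgO4Ad4DuAIiA7gCZgO4AqoDuALuA7gDMgO4A3YDuAO6A7gD/gO4AAID/ABGA/wAigP8AM4D/AESA/wBVgP8AZoD/AHeA/wCIgP8AmYD/AKqA/wC7gP8AzID/AN2A/wDugP8A/4D/AKmpuaWEh4eYl4Z3h4eHh4d3d4eHd3ZjdcfX1bbouJiVp6eXc3SGlpd2hoeHh4d3d3eGhoZ2ZGSVtHJCpPe2loTKuaaTlaa1hWV3d3d3d4eHdoWVhWRjlda3lnGW+smng7i2taSlxcSDY3Z2d3d3d4Z1hLaHhJf1xJS10+f9/NqygIGDc7P3+YZiY3WGdnd3hoWWyIaF6faBdYCixtvs6tKHh3d1gOr755WEhYWFdnaGhafJtsf5xoF3h4CAocWjYIeHh4eAtvr395aWmIZ1dXZ2hsm3+fmQhneHh4aAgIBzh4eHd4aQpbX1x4aWl4Z0ZXWltob3tXCHh4eHh4eHh4eHh4eHh4aBU7b3uJaFhYOFlsSUtviQhoeHh4eHh4eHh4eHh4d3h3dxddf5uaSTk5e515LCgnGHh3eHh4eHh4eHh4eHh4eHd3OEqPrJk3GCt7jot7Rwc4eHh4eHh4eHh4eHh4eHd4eHdYOn+KNgUHTXlrjb2sSAh4eHh4eHh4eHh4eHh4d3h4d2dIXjsHKk5cmpyfrZsoCHh4eHh4eHh4eHh4eHh4eHh4aGhMX3+fa0l7jY6KZwhoeHh4eHh4eHh4eHh4eHh4eHhoZ0dcnJlHO3ydjGhGB3h4eHh4eHh4eHh4eHh4eHh4d3Y2OEtZWlx/nK2caFYHeHh3eHh4eHh3eHh3eHh3d3d3Vylqanxvb3+Of397Vgc4eHh4eHh4eHh4eHh4d3d3dzcpfIttf35LSltdX29KSCgId3h4eHd4eHh4eHh3eGg5WoxrbH5saVUlKEp/j29tmkgYeHh4eHh4eHkoJ3d5W219rKtsbGlGRAQnKDhcX3+tmAh4eHh4eHh4eohHCChYOmytu4laVjQUBUlZNiY7f6+LOFh4eHh4Z1hLjHuKSRhIKTtcaVlHRgdnGXl2V0tbbGxIWHhXaEpHKTx9j66bWDd4OhtbiYhXJ3c4WWdpW1hIGxgoG0glKylad2haa2hXR0ptajlpaEc4d2g5ipqIVyg7fo9vrEUKbZ2HV0lLR0Y4XJ6pd0hXV0h4eCl5eFhJbY+tejsuK0+PrGdXWWyJeDpem5qJaXhIWHh3ZilIWW19enc2Bxtvn3qIXHuMfa2NXmyKioppeCh4d3d2GYucfGhZKAUHTn54Z1hpeot7aWp5eFlYaFlYN3h4dyhLbJuIZhkZOEt/i4dneHd5fHlXR1c5SlhWSFlYeHgqjGpJWVc3GVqKbI55d2d3eXqNmYdmR1uLiXdWN3d3SWyZd2hXVzg6enhsfGhnZ3d3aX2JeFhafIuJaVg4Z0dKanh4eHdoSUhpSWx8eXhYeHd5bGhnWHl7WUZGSEpre3qId3d4d3dGN0prrK2qmFhoc="/>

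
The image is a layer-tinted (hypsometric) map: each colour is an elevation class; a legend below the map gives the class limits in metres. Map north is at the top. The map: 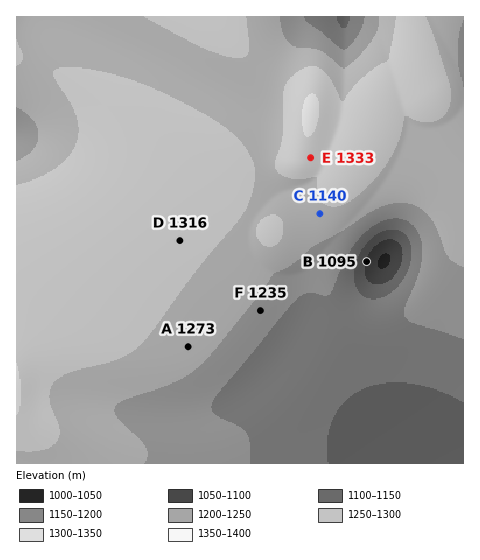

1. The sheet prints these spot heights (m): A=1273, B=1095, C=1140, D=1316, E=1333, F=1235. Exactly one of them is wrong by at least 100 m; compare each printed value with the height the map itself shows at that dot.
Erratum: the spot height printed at C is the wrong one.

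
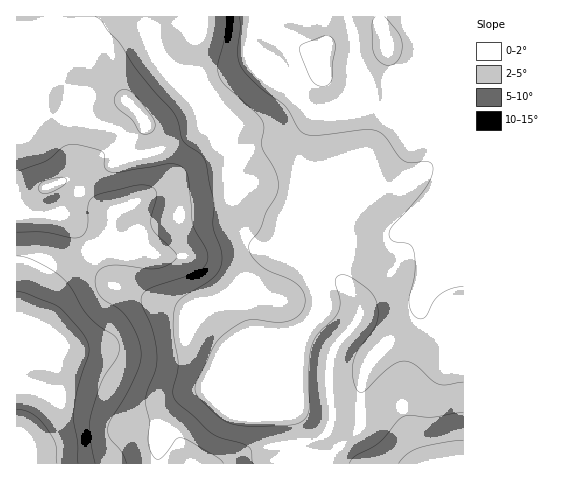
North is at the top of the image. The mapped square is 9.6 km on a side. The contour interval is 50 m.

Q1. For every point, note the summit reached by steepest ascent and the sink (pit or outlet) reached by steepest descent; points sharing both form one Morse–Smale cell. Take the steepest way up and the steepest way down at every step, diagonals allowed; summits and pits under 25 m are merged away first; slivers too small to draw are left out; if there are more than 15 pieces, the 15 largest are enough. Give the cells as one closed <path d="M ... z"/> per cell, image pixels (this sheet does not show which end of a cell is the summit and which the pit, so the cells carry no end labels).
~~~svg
<path d="M463 16l-210 0-2 16 1 31-51 37-4-1-34-36-12-20-7-27-128 1 1 447 279-1 0-21-5-28 9-18 0-46 6-23 10-15 3-17-18-43-1-51 6 10 14 31 72-7 17-8 17-12 3-9 22-35 5-12 1-11 7-2z"/><path d="M463 147l-6 1-1 11-5 12-22 35-3 9-17 12-17 8-72 7-14-31-6-10 1 51 18 43-3 17-10 15-6 23 0 46-9 18 5 28 1 22 167-1z"/><path d="M252 16l-108 1 7 26 12 20 34 36 4 1 51-37-1-31z"/>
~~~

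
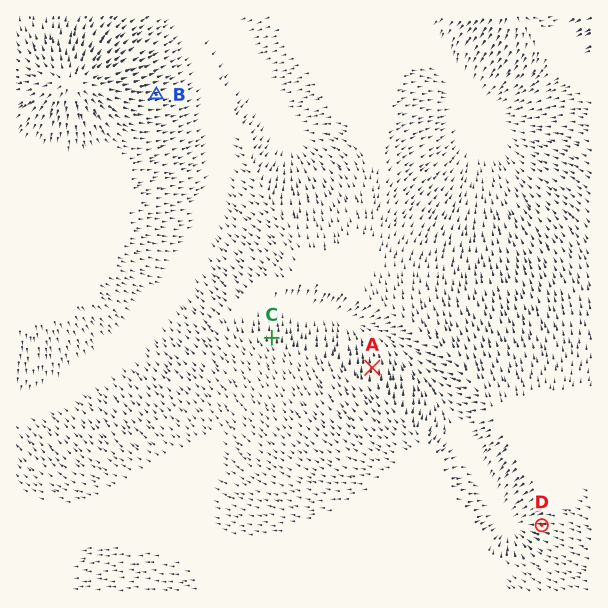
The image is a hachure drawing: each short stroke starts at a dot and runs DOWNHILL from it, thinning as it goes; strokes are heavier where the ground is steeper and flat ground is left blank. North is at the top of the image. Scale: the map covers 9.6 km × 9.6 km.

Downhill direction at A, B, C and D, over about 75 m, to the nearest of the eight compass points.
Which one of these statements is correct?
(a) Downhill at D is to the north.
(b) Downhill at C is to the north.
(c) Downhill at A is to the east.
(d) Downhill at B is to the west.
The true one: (b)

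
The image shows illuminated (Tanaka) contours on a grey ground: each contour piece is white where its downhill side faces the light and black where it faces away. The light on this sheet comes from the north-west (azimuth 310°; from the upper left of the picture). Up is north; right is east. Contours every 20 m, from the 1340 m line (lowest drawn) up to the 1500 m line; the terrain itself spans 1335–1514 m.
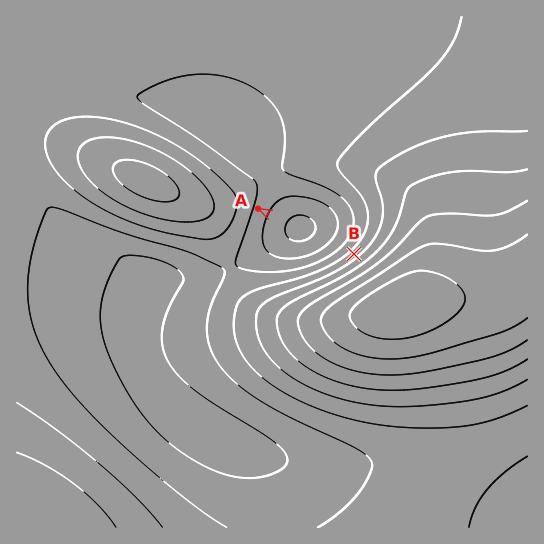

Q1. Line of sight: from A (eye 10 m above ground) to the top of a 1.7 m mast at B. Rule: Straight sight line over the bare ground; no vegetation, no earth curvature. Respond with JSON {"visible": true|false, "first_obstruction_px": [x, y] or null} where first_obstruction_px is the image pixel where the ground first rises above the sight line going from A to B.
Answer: {"visible": true, "first_obstruction_px": null}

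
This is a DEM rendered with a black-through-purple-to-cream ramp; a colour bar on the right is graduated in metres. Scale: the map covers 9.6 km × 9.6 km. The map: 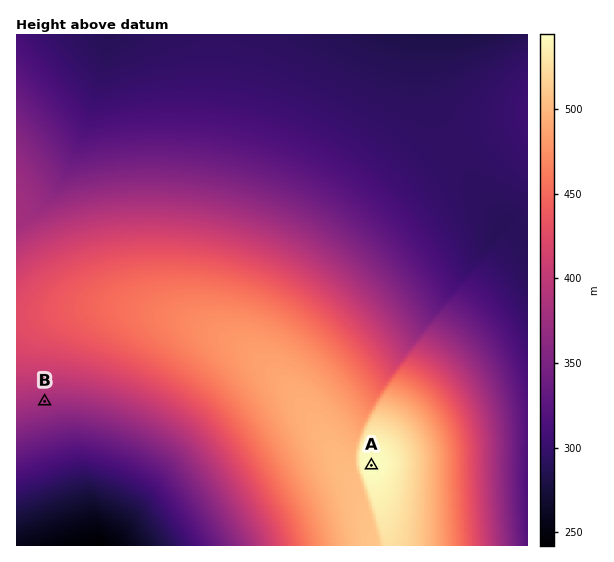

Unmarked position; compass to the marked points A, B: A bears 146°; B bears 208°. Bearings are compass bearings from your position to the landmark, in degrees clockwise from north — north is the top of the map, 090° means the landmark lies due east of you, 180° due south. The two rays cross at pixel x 170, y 166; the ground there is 348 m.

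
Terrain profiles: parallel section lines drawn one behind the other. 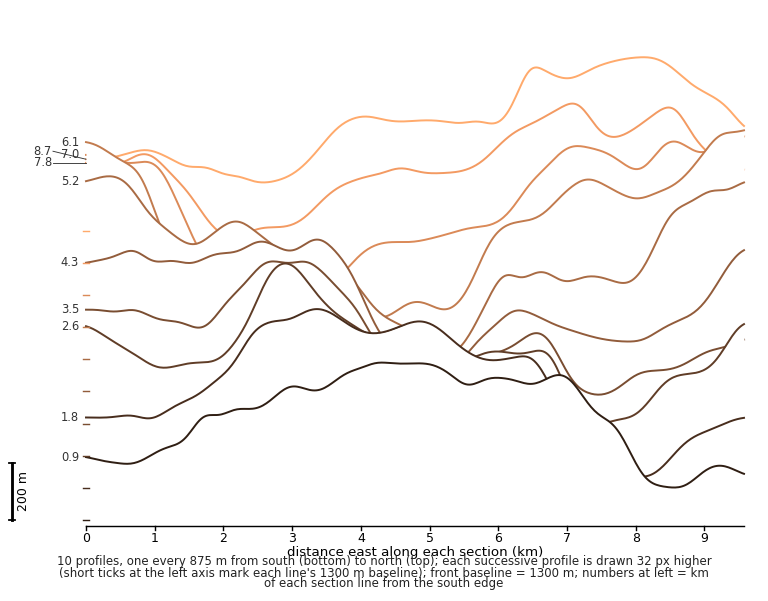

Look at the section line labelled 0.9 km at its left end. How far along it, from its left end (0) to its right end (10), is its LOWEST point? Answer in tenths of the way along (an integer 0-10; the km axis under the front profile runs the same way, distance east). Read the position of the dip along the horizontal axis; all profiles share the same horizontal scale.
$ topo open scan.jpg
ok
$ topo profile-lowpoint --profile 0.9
9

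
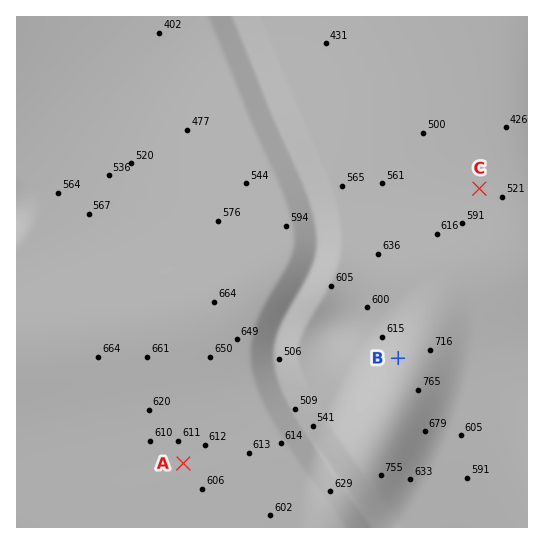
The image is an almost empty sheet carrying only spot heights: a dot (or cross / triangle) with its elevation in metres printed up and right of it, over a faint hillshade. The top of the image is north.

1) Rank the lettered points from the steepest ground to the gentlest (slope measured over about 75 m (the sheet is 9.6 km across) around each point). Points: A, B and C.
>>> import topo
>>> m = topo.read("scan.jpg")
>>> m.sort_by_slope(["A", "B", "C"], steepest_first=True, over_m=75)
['B', 'C', 'A']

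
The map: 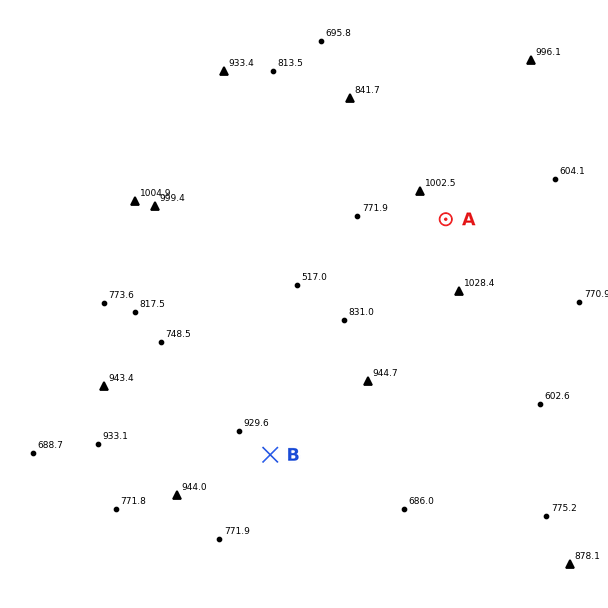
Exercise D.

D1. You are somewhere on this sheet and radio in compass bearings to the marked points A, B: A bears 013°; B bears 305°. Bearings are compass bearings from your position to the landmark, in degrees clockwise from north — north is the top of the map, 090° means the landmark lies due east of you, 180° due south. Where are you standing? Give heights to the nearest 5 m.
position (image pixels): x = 375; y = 528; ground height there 740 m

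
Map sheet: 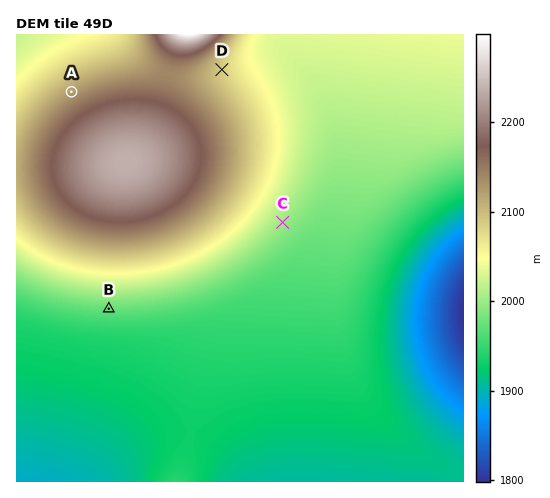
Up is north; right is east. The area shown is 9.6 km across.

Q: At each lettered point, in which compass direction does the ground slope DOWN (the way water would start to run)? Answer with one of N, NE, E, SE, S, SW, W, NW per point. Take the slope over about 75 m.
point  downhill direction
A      NW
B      S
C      SE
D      E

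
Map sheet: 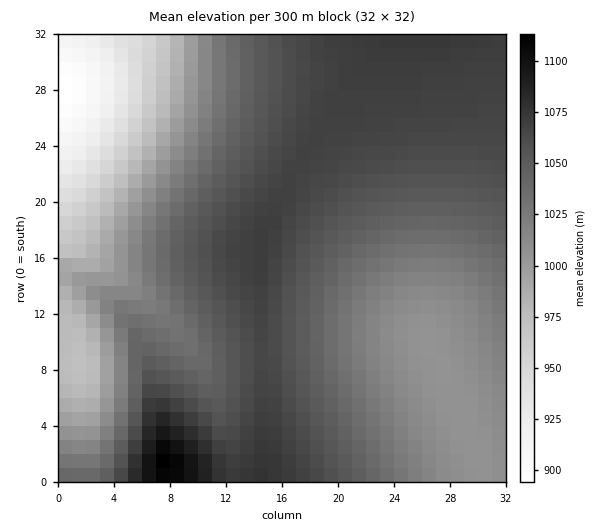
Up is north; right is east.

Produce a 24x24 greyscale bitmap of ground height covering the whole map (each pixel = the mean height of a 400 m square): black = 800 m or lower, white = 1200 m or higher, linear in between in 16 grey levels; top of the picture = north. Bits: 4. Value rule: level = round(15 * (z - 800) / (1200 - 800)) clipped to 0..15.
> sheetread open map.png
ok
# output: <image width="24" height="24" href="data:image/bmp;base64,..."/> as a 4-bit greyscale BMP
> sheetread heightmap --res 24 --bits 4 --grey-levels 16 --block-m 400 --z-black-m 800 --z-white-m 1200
<image width="24" height="24" href="data:image/bmp;base64,Qk2WAQAAAAAAAHYAAAAoAAAAGAAAABgAAAABAAQAAAAAACABAAATCwAAEwsAABAAAAAAAAAAAAAAABEREQAiIiIAMzMzAERERABVVVUAZmZmAHd3dwCIiIgAmZmZAKqqqgC7u7sAzMzMAN3d3QDu7u4A////AJmavLuqqqqpmYiIiIiavLuqqqqpmYiIiIiJq7qqqqqZmYiIiHeJq6qqqqqZmIiIiHd4qqqaqqmZmIiIiHd4mpmaqqmZiIiIiHd4mZmaqqmZiIiIiHd5mZmaqqmZiIiIiHeJmZmaqqmZiIiIiHeIiJmqqqmZiIiIiHiIiZmqqqmZmIiIiXd4iZqqqqmZmYiImWd4iZqqqqqZmZmZmWZ4iZqqqqqpmZmZmWZ3iJmqqqqqmZmZmVZniJmaqqqqqpmZqlVmeImaqqqqqqqqqkVWd4mZqqqqqqqqqkRWZ4iZqqqqqqqqqkRVZ3iZmqqqqqqqqkRFZniZmqqqqqqqqkRFZniJmqqqqqqqqkRFZniJmqqqqqqqqkRVZniJmqqqqqqqqg=="/>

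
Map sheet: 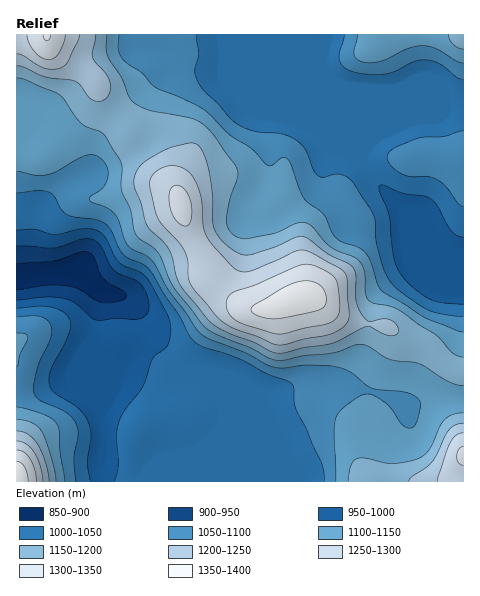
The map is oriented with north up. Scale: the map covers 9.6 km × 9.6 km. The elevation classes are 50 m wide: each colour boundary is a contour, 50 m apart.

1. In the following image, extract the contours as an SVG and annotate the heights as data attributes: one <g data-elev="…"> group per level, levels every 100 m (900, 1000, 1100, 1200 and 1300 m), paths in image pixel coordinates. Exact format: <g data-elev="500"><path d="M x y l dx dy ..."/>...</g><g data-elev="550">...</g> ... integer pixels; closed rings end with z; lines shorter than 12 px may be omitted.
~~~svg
<g data-elev="900"><path d="M17 264l36-3 27-9 8 0 6 5 9 21 7 6 14 7 2 5-2 3-4 2-16 2-8-3-16-11-13-3-20-1-30 4"/></g><g data-elev="1000"><path d="M91 481l-4-17 4-28-3-14-4-7-6-7-25-16-4-9 2-15 18-36 2-7-1-6-7-7-11-5-13-1-22 2"/><path d="M463 304l-21-1-12-4-17-11-11-13-8-15-5-43-9-25-1-6 4-1 19 8 22 3 7 3 7 7 13 25 7 5 5 1"/><path d="M17 230l18-1 20 6 28-6 8 0 7 2 7 7 10 18 4 6 6 4 15 6 7 6 21 39 3 13-3 14-3 5-12 9-10 29-18 23-6 12-3 14 2 30-3 15"/></g><g data-elev="1100"><path d="M65 481l-5-30-1-21-2-6-4-5-8-4-28-8"/><path d="M17 367l4-14 7-15-2-4-9-1"/><path d="M463 332l-37-14-44-27-4-6-7-22-6-10-7-6-15-4-6-4-5-7-9-18-19-15-16-40-5-1-11 7-5 0-14-15-24-16-26-25-49-22-12-14-15-9-5-6-4-9 1-14"/><path d="M17 171l18 4 11 0 10-3 28-16 7-1 7 2 8 9 2 11-5 10-13 10 0 3 16 8 9 6 4 7 8 24 5 4 14 7 6 5 17 30 17 21 10 17 6 6 8 4 36 14 26 14 12 1 24-3 29 2 15 6 19 15 35 4 12 6 3 6-2 10-3 10-5 4-4 0-5-4-9-14-8-7-15-9-10 2-19 14-5 7-2 8 2 56"/><path d="M357 35l-3 19 3 5 6 3 8 1 9-2 29-13 14-2 12 2 21 13 7 2"/></g><g data-elev="1200"><path d="M49 481l-3-18-8-19-10-10-11-3"/><path d="M463 423l-8 2-5 4-18 33-6 6-14 9-3 4"/><path d="M276 353l8 0 20-5 28-5 35-17 3 1 12 6 9 3 6-2 1-5-3-6-6-4-7 0-12 3-5-3-5-8-4-9 0-26-3-8-5-5-21-10-20-15-5-2-5 1-23 10-26 8-10-2-13-9-7-9-5-9-1-30-3-24-6-19-6-8-7-2-18 4-25 13-6 5-5 7-2 8 1 7 6 17 6 21 22 24 3 8 5 20 5 11 25 30 8 8 14 7 24 9z"/><path d="M17 66l8 1 21 10 29 4 5 4 11 14 5 2 6 0 7-6 1-10-4-11-13-16-1-6 4-17"/></g><g data-elev="1300"><path d="M36 481l-1-11-5-11-6-7-7-2"/><path d="M463 446l-4 3-2 8 2 6 4 2"/><path d="M273 333l13 0 40-9 9-5 4-6 1-9-2-20-5-8-18-10-13-1-46 20-21 6-6 5-2 5 0 7 2 5 4 5 10 6z"/><path d="M184 226l4-1 3-4 1-9-1-9-6-14-5-3-5-1-3 2-2 5 0 15 5 12z"/><path d="M27 35l2 8 6 9 6 5 7 3 6-2 5-4 5-11 1-8"/></g>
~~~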